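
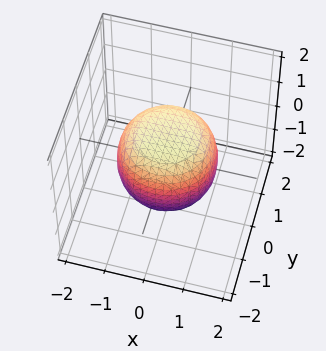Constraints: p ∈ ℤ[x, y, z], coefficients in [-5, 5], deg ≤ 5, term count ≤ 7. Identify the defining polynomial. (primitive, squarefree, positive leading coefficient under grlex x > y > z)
(a) deg p = 4.
(b) Symmetries: the z-axis is an axis of rotation, so x and y enter only as x² + y².
(c) From the visible intercepts: among the integer gridlines, it crosses the z-axis at z ∈ {-1, 1}; a circular section at z = 0 has radius between 1 and 2.
(d) Assembling these constraints gives the stated polynomial.

2*x^4 + 4*x^2*y^2 + 2*y^4 - x^2 - y^2 + 3*z^2 - 3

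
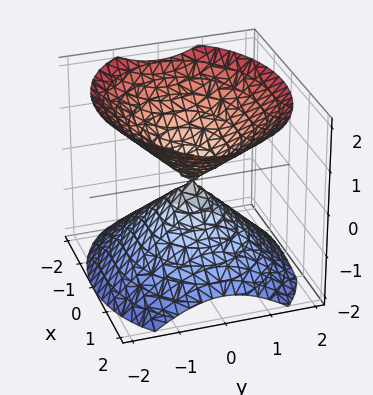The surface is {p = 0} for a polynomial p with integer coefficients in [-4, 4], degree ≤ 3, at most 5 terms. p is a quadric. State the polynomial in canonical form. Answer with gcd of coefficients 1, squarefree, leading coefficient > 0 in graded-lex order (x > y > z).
2*x^2 + 3*y^2 - 3*z^2

I count 2 distinct pieces. Treating them together as one polynomial.
The degree is 2 — a double cone through the origin; a quadric.
Symmetries: the y ↦ −y reflection is a symmetry, so y appears only in even powers; it's symmetric under x → −x, forcing even powers of x; mirror symmetry z ↦ −z ⇒ only even powers of z.
Against the integer gridlines: it meets the x-axis at x = 0 (among the integer gridlines); it crosses the y-axis at the gridline y = 0; one z-axis crossing is at z = 0.
These observations pin down the coefficients.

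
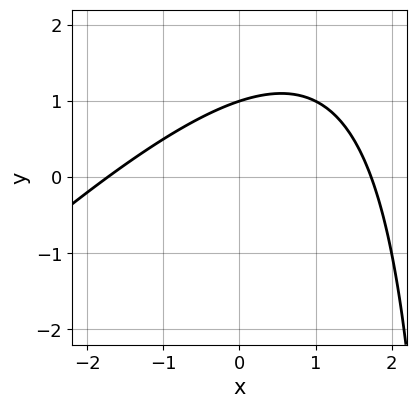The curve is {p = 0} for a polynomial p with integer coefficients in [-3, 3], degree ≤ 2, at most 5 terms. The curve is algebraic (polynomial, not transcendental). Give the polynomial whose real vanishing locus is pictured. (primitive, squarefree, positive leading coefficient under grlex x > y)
x^2 - x*y + 3*y - 3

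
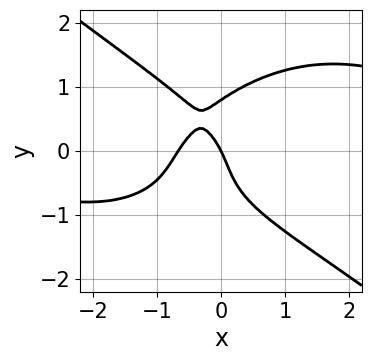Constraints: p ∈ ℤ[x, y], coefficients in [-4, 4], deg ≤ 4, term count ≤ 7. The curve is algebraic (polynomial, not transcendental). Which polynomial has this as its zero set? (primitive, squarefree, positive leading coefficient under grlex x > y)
(a) The degree is 4 — the shape is more complex than any degree-3 curve.
(b) From the visible intercepts: it meets the x-axis at x = 0 (among the integer gridlines); one y-axis crossing is at y = 0.
(c) Fitting integer coefficients to these (and the overall shape) gives p.

x^3*y + 2*y^4 - 3*x^2 - 2*x - y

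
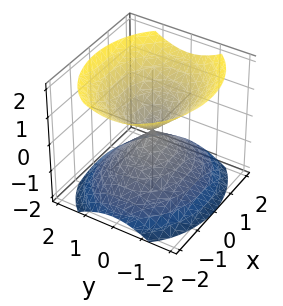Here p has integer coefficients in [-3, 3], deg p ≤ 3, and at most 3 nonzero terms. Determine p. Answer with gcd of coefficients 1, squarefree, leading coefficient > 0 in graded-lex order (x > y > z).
(a) I count 2 distinct pieces. They look like related sheets of one shape, so recover p as a whole.
(b) deg p = 2. Two nappes meeting at a single point; a quadric.
(c) Symmetries: mirror symmetry x ↦ −x ⇒ only even powers of x; the y ↦ −y reflection is a symmetry, so y appears only in even powers; it's symmetric under z → −z, forcing even powers of z.
(d) From the axis intercepts and sections: one y-axis crossing is at y = 0; it crosses the x-axis at the gridline x = 0; it crosses the z-axis at the gridline z = 0.
(e) Together with the visible shape, these determine p as stated.

2*x^2 + 3*y^2 - 3*z^2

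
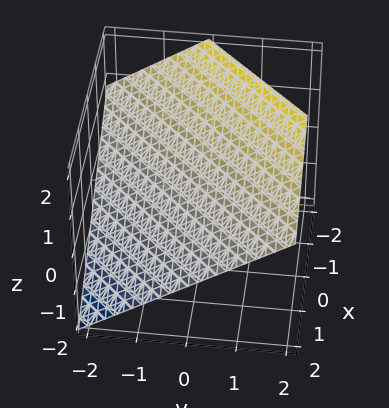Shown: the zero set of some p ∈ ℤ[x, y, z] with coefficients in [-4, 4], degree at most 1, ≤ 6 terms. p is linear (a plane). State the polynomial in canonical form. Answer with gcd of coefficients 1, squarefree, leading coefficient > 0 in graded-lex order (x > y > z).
2*x - 2*y + 3*z - 2

1. Degree: the surface is flat (a plane), so deg p = 1.
2. Observable constraints: it meets the y-axis at y = -1 (among the integer gridlines); it crosses the x-axis at the gridline x = 1.
3. Solving for integer coefficients yields p as stated.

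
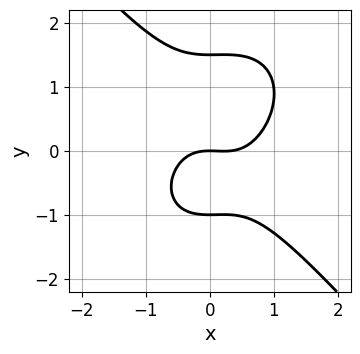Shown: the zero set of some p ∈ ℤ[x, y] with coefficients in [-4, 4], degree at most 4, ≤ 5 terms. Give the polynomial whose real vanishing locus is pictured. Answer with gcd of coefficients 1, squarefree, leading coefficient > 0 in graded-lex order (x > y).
The degree is 3 — the shape is more complex than any degree-2 curve.
Against the integer gridlines: the y-axis gridline crossings are at y ∈ {-1, 0}; it crosses the x-axis at the gridline x = 0.
These observations pin down the coefficients.

3*x^3 + 2*y^3 - x^2 - y^2 - 3*y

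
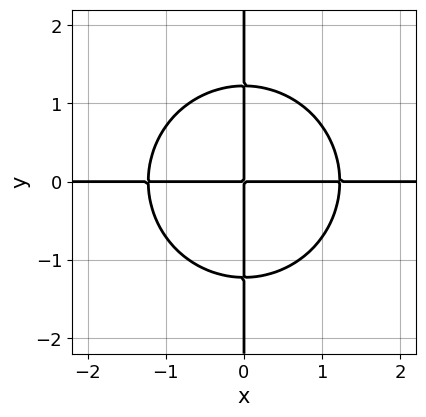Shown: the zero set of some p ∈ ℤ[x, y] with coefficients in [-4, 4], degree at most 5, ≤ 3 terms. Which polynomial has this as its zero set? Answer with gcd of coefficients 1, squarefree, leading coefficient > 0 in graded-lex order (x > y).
2*x^3*y + 2*x*y^3 - 3*x*y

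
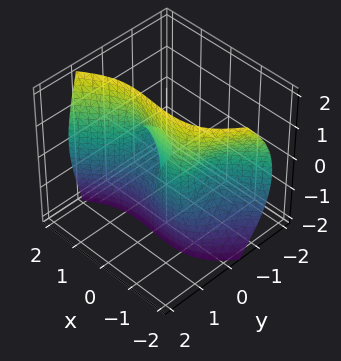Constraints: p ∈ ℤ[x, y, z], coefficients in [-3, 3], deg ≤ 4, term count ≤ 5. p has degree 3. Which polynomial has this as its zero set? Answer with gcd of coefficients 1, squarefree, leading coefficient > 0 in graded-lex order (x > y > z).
(a) Degree: no degree-2 surface has this shape, so deg p = 3.
(b) From the axis intercepts and sections: it crosses the y-axis at the gridline y = 0; the x-axis gridline crossings are at x ∈ {-1, 0, 1}.
(c) Assembling these constraints gives the stated polynomial.

x^3 - 3*y^3 - 2*y*z^2 + z^2 - x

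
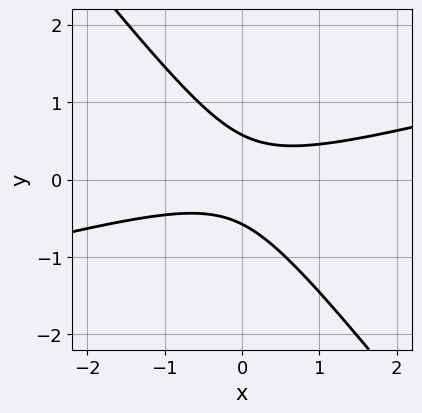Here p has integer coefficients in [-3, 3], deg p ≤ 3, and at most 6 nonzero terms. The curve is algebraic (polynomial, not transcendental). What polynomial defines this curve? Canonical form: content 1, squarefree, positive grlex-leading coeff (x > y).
x^2 - 3*x*y - 3*y^2 + 1

Degree: the shape is more complex than any degree-1 curve, so deg p = 2.
Reading off the gridlines: it misses every integer gridline on the x-axis.
Matching integer coefficients to the picture gives p.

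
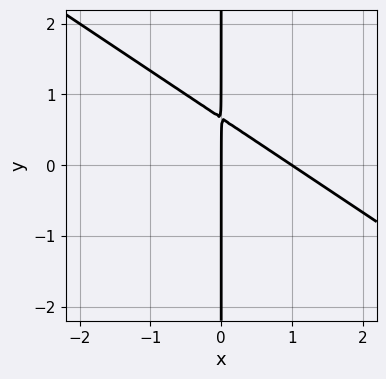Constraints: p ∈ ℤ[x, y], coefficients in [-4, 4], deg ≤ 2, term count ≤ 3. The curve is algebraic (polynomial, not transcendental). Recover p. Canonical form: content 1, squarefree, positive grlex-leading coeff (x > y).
2*x^2 + 3*x*y - 2*x

First, deg p = 2.
Then, observable constraints: every point of the y-axis in the box is on the curve; the x-axis gridline crossings are at x ∈ {0, 1}.
Finally, putting this together gives p.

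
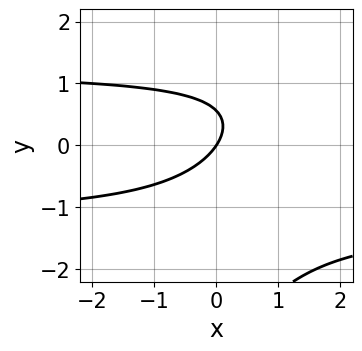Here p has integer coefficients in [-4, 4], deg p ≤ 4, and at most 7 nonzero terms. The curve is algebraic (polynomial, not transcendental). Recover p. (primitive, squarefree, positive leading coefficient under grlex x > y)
2*x*y^2 - y^3 - 3*y^2 - 3*x + 2*y

1. deg p = 3.
2. Checking where it meets the axes: it meets the y-axis at y = 0 (among the integer gridlines); one x-axis crossing is at x = 0.
3. Solving for integer coefficients yields p as stated.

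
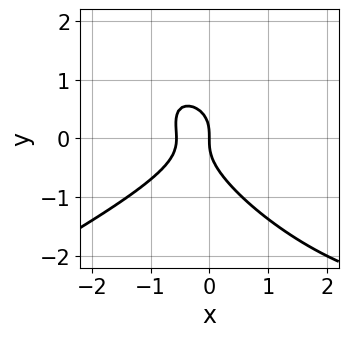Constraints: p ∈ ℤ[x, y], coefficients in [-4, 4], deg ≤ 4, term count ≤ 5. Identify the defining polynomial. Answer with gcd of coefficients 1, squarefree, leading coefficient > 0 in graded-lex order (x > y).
Degree: the shape is more complex than any degree-2 curve, so deg p = 3.
Against the integer gridlines: one y-axis crossing is at y = 0; it crosses the x-axis at the gridline x = 0.
Together with the visible shape, these determine p as stated.

x^3 - 2*x*y^2 - 3*y^3 - 3*x^2 - 2*x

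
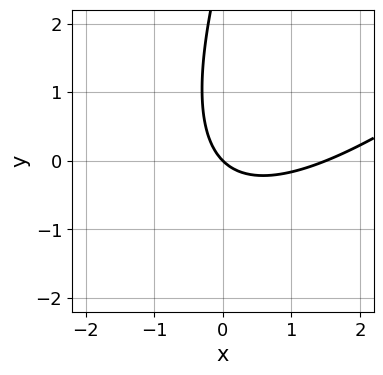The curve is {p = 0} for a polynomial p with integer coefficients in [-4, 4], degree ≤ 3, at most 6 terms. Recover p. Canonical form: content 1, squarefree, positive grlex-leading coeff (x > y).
(a) Degree: no degree-1 curve has this shape, so deg p = 2.
(b) From the axis intercepts and sections: it crosses the x-axis at the gridline x = 0; it meets the y-axis at y = 0 (among the integer gridlines).
(c) The integer polynomial consistent with all of this is the stated p.

2*x^2 - 3*x*y + y^2 - 3*x - 3*y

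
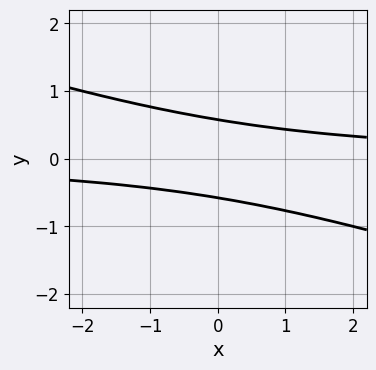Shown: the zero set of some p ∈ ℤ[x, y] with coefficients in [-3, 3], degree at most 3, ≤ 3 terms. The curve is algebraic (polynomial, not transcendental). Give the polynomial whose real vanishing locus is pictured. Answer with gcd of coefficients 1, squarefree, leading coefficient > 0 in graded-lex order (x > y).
x*y + 3*y^2 - 1

First, degree: no degree-1 curve has this shape, so deg p = 2.
Then, checking where it meets the axes: the curve avoids every integer x-axis point in the box.
Finally, these observations pin down the coefficients.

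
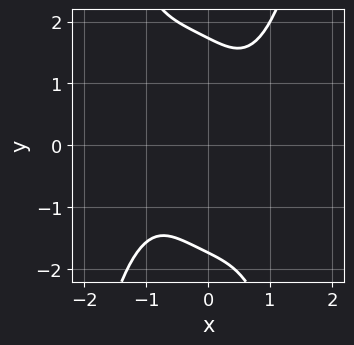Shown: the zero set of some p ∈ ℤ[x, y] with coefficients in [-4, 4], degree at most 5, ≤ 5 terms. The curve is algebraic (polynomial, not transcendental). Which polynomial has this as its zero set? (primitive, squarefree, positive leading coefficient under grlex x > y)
2*x^4 + x^3 - x*y - y^2 + 3

Degree: no degree-3 curve has this shape, so deg p = 4.
From the visible intercepts: the curve avoids every integer x-axis point in the box.
The integer polynomial consistent with all of this is the stated p.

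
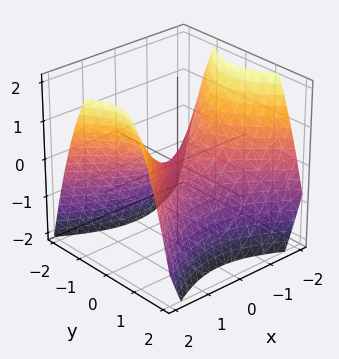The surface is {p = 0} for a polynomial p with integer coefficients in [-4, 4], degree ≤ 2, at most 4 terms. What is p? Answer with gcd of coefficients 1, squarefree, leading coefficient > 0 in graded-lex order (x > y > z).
2*x^2 - 3*y^2 - 3*z

First, deg p = 2.
Then, symmetries: the y ↦ −y reflection is a symmetry, so y appears only in even powers; mirror symmetry x ↦ −x ⇒ only even powers of x.
Then, against the integer gridlines: it crosses the x-axis at the gridline x = 0; it meets the y-axis at y = 0 (among the integer gridlines); it crosses the z-axis at the gridline z = 0.
Finally, the integer polynomial consistent with all of this is the stated p.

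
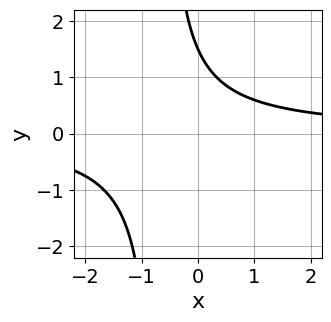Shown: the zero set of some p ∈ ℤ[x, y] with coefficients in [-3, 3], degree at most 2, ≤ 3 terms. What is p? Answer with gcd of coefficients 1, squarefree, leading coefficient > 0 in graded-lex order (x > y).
First, the degree is 2 — no degree-1 curve has this shape.
Then, observable constraints: it misses every integer gridline on the x-axis.
Finally, fitting integer coefficients to these (and the overall shape) gives p.

3*x*y + 2*y - 3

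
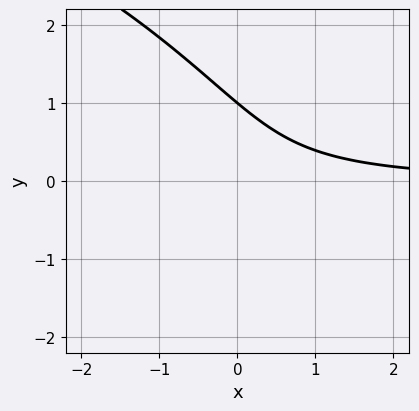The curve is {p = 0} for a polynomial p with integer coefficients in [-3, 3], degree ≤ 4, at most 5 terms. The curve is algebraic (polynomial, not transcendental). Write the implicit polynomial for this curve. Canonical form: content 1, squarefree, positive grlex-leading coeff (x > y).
x^2*y + 2*x*y^2 + 2*y^3 + 3*x*y - 2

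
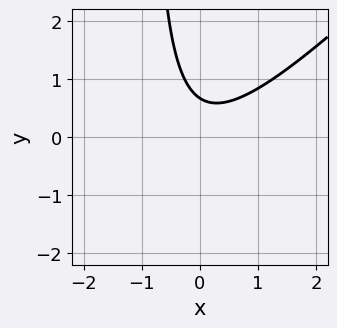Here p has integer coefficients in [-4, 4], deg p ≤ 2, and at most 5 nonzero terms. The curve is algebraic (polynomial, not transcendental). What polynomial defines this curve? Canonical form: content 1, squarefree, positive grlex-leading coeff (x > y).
3*x^2 - 3*x*y - 3*y + 2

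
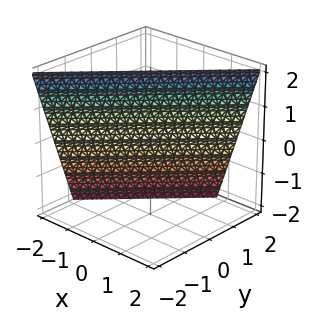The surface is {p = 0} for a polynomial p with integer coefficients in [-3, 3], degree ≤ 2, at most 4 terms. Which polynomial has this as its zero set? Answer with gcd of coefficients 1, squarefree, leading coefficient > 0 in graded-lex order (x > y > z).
3*x - 3*y - z + 2

First, degree: the surface is flat (a plane), so deg p = 1.
Next, against the integer gridlines: one z-axis crossing is at z = 2.
Finally, these observations pin down the coefficients.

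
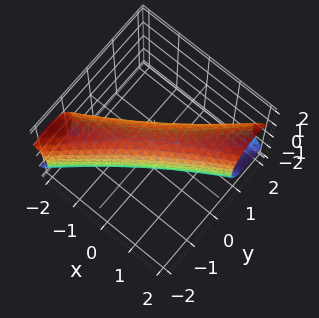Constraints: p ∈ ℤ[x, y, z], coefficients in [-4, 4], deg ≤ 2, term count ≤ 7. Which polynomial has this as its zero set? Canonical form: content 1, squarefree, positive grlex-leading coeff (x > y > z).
Degree: a generic line meets the surface in up to 2 points, so deg p = 2.
Reading off the gridlines: the x-axis gridline crossings are at x ∈ {-1, 1}; the z-axis gridline crossings are at z ∈ {-1, 1}.
Together with the visible shape, these determine p as stated.

x^2 - 3*x*y + 2*y^2 + z^2 - 1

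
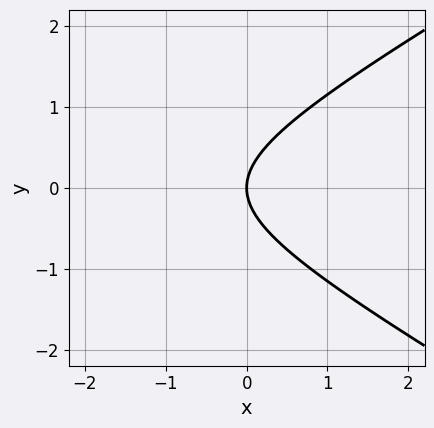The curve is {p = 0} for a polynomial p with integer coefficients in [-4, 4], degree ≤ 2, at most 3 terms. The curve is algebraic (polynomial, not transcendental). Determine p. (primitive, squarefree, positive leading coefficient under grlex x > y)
x^2 - 3*y^2 + 3*x

First, deg p = 2. The shape is more complex than any degree-1 curve.
Next, symmetries: the y ↦ −y reflection is a symmetry, so y appears only in even powers.
Then, from the axis intercepts and sections: it crosses the x-axis at the gridline x = 0; it meets the y-axis at y = 0 (among the integer gridlines).
Finally, matching integer coefficients to the picture gives p.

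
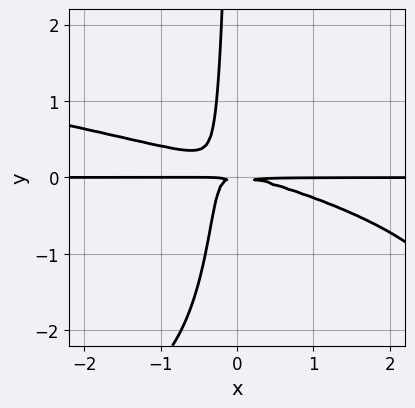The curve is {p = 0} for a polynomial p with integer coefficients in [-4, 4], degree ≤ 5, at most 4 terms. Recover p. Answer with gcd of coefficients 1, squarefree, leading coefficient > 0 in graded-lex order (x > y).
x*y^3 + x^2*y + 3*x*y^2 + y^2

(a) Degree: a generic line meets the curve in up to 4 points, so deg p = 4.
(b) Checking where it meets the axes: every point of the x-axis in the box is on the curve.
(c) Putting this together gives p.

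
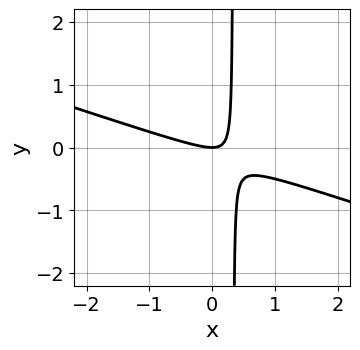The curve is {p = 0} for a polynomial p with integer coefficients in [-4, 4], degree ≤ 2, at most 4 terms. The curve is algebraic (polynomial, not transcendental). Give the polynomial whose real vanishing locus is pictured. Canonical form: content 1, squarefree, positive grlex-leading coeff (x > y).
First, degree: a generic line meets the curve in up to 2 points, so deg p = 2.
Next, observable constraints: one y-axis crossing is at y = 0; it meets the x-axis at x = 0 (among the integer gridlines).
Finally, matching integer coefficients to the picture gives p.

x^2 + 3*x*y - y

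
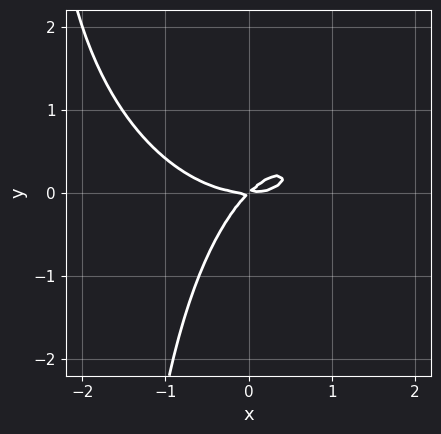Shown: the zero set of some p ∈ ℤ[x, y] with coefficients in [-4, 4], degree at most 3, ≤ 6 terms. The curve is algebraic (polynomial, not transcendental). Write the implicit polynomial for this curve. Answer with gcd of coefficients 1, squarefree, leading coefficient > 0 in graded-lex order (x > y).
x^3 + x*y^2 - 2*x*y + 2*y^2

1. The degree is 3 — a generic line meets the curve in up to 3 points.
2. Checking where it meets the axes: it crosses the x-axis at the gridline x = 0; it meets the y-axis at y = 0 (among the integer gridlines).
3. These observations pin down the coefficients.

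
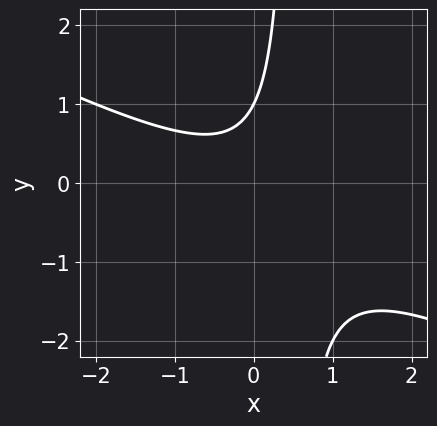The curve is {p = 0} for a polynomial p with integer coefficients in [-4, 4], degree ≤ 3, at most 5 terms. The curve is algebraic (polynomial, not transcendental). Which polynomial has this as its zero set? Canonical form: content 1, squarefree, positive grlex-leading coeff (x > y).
x^2 + 2*x*y - y + 1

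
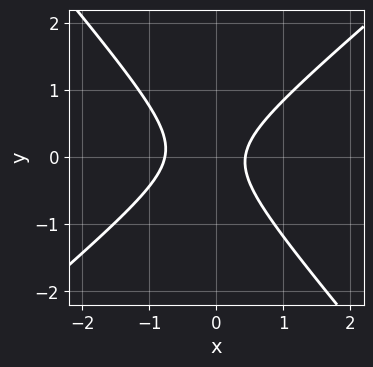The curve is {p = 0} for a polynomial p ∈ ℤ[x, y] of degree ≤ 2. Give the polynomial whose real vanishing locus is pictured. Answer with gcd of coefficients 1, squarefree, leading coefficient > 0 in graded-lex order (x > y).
3*x^2 - x*y - 3*y^2 + x - 1

First, deg p = 2.
Next, checking where it meets the axes: no y-intercept at any integer in the box.
Finally, assembling these constraints gives the stated polynomial.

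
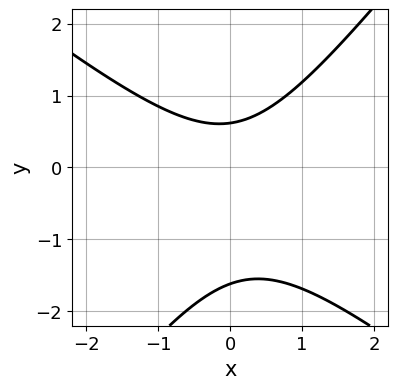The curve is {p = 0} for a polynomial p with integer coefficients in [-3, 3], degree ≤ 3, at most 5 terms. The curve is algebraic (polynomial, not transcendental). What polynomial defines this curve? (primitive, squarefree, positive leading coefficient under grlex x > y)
2*x^2 + x*y - 2*y^2 - 2*y + 2

(a) The degree is 2 — no degree-1 curve has this shape.
(b) Checking where it meets the axes: it misses every integer gridline on the x-axis.
(c) Putting this together gives p.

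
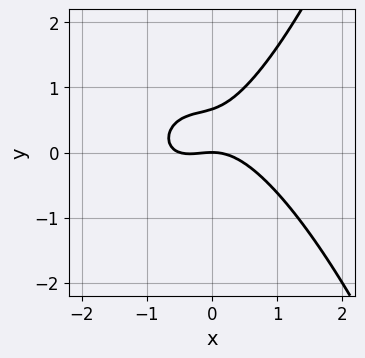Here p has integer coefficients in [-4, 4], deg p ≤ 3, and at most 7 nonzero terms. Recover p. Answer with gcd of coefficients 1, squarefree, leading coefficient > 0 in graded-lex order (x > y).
2*x^3 + x^2 + x*y - 3*y^2 + 2*y

First, degree: a generic line meets the curve in up to 3 points, so deg p = 3.
Then, reading off the gridlines: it meets the x-axis at x = 0 (among the integer gridlines); it meets the y-axis at y = 0 (among the integer gridlines).
Finally, putting this together gives p.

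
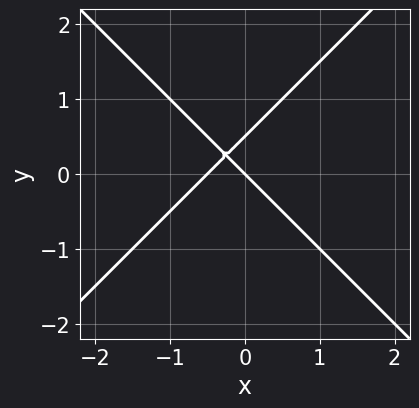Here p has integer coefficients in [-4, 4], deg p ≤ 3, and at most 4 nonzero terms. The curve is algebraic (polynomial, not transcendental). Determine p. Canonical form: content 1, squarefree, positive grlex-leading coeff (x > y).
2*x^2 - 2*y^2 + x + y

deg p = 2.
Against the integer gridlines: it crosses the x-axis at the gridline x = 0; it meets the y-axis at y = 0 (among the integer gridlines).
The integer polynomial consistent with all of this is the stated p.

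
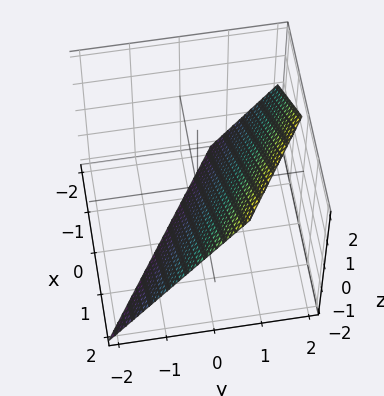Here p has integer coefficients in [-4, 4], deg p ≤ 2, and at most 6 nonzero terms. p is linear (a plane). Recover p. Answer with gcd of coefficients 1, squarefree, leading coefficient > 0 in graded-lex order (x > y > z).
2*x + 3*y - 2*z - 2

deg p = 1. Every cross-section is a straight line — this is a plane.
Checking where it meets the axes: one x-axis crossing is at x = 1; it crosses the z-axis at the gridline z = -1.
Putting this together gives p.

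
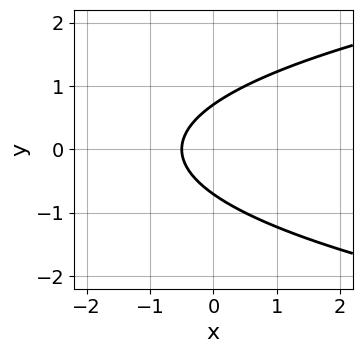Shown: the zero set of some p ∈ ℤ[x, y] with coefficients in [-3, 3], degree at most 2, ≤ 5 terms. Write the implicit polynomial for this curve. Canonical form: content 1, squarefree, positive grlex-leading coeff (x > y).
2*y^2 - 2*x - 1

First, degree: the shape is more complex than any degree-1 curve, so deg p = 2.
Then, symmetries: the y ↦ −y reflection is a symmetry, so y appears only in even powers.
Finally, fitting integer coefficients to these (and the overall shape) gives p.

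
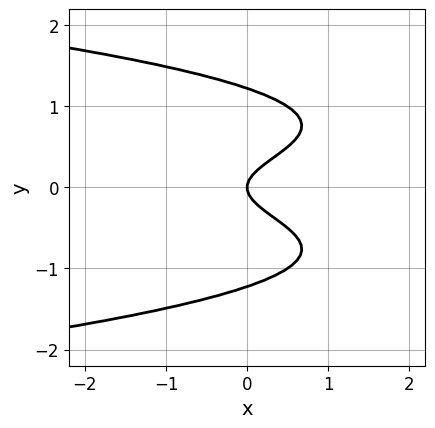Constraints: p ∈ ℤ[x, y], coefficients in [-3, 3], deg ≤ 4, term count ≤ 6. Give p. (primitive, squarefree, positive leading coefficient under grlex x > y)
2*y^4 + x*y^2 - 3*y^2 + x

deg p = 4. The shape is more complex than any degree-3 curve.
Symmetries: the y ↦ −y reflection is a symmetry, so y appears only in even powers.
Against the integer gridlines: one y-axis crossing is at y = 0; it crosses the x-axis at the gridline x = 0.
Solving for integer coefficients yields p as stated.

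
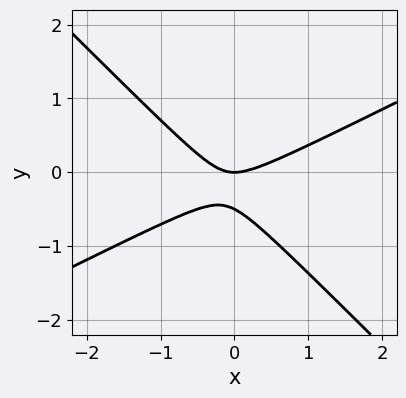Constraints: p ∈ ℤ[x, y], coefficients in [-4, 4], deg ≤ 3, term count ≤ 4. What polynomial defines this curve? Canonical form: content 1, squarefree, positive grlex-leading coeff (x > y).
The degree is 2 — a generic line meets the curve in up to 2 points.
From the visible intercepts: it crosses the y-axis at the gridline y = 0; it meets the x-axis at x = 0 (among the integer gridlines).
These observations pin down the coefficients.

x^2 - x*y - 2*y^2 - y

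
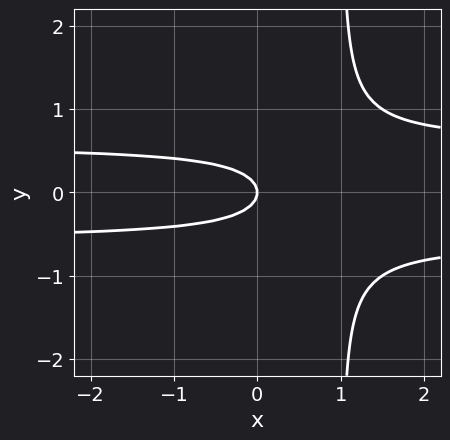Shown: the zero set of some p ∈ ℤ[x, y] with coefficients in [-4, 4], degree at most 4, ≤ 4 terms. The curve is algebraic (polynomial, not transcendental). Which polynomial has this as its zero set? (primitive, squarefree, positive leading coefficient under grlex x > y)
3*x*y^2 - 3*y^2 - x

(a) deg p = 3.
(b) Symmetries: the y ↦ −y reflection is a symmetry, so y appears only in even powers.
(c) From the visible intercepts: it crosses the y-axis at the gridline y = 0; it crosses the x-axis at the gridline x = 0.
(d) Assembling these constraints gives the stated polynomial.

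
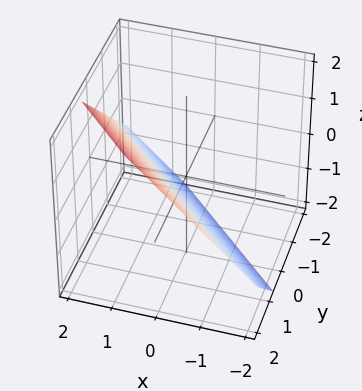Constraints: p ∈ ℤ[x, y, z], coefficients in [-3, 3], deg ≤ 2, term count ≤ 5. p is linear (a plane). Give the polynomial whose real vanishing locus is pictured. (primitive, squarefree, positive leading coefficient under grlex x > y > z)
1. deg p = 1. Every cross-section is a straight line — this is a plane.
2. Putting this together gives p.

3*x + 3*y - 3*z - 2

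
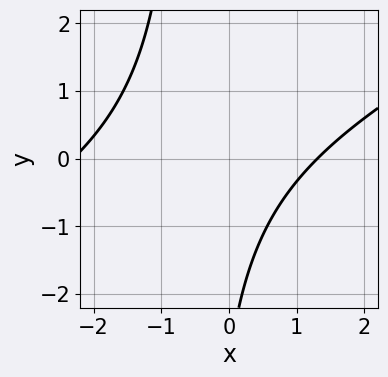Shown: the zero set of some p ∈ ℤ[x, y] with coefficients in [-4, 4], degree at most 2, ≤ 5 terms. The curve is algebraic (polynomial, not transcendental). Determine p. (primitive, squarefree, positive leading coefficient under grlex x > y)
1. deg p = 2. A generic line meets the curve in up to 2 points.
2. Checking where it meets the axes: it misses every integer gridline on the y-axis.
3. Matching integer coefficients to the picture gives p.

x^2 - 2*x*y + x - y - 3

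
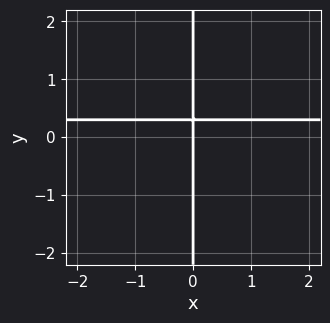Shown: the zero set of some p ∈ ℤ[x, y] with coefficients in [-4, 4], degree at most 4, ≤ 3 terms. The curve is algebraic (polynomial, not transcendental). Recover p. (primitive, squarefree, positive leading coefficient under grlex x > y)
x*y^2 + 3*x*y - x

Degree: the shape is more complex than any degree-2 curve, so deg p = 3.
Observable constraints: every point of the y-axis in the box is on the curve; it meets the x-axis at x = 0 (among the integer gridlines).
Together with the visible shape, these determine p as stated.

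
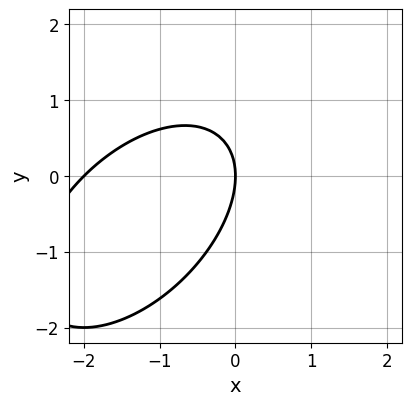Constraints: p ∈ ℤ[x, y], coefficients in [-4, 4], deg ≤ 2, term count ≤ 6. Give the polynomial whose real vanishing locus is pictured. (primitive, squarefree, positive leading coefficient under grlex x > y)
x^2 - x*y + y^2 + 2*x

Degree: no degree-1 curve has this shape, so deg p = 2.
From the visible intercepts: it crosses the y-axis at the gridline y = 0; the x-axis gridline crossings are at x ∈ {-2, 0}.
The integer polynomial consistent with all of this is the stated p.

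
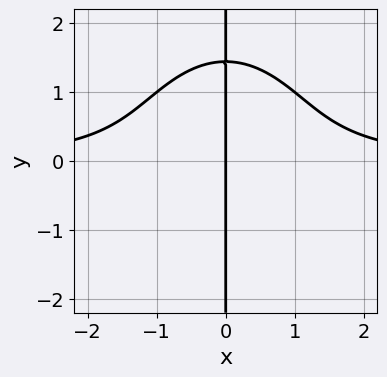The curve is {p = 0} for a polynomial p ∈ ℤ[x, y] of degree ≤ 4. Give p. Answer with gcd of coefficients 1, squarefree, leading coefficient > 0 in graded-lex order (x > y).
deg p = 4. No degree-3 curve has this shape.
From the axis intercepts and sections: the visible y-axis segment lies entirely on the curve; it meets the x-axis at x = 0 (among the integer gridlines).
Solving for integer coefficients yields p as stated.

2*x^3*y + x*y^3 - 3*x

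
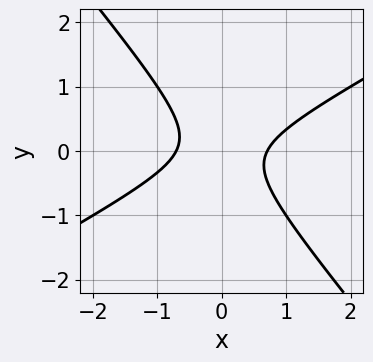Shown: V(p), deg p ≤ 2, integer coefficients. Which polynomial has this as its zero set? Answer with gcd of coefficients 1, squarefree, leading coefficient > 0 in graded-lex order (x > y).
First, deg p = 2.
Next, checking where it meets the axes: no y-intercept at any integer in the box.
Finally, these observations pin down the coefficients.

2*x^2 - 2*x*y - 3*y^2 - 1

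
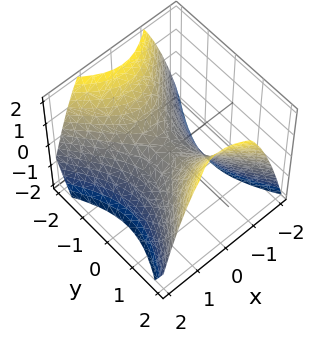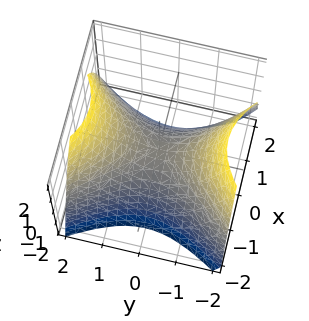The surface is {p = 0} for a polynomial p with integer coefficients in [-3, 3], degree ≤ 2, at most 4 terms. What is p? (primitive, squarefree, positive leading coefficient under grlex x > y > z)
3*x^2 - 2*y^2 + 3*z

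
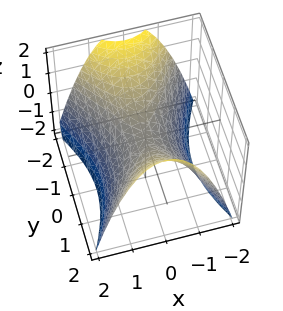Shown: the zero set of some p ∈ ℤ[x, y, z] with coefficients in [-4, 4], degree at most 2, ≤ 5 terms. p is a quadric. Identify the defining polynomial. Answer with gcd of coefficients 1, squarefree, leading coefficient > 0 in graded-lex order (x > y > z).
2*x^2 - y^2 + 2*z

1. deg p = 2. A saddle surface; a quadric.
2. Symmetries: it's symmetric under y → −y, forcing even powers of y; it's symmetric under x → −x, forcing even powers of x.
3. Against the integer gridlines: one z-axis crossing is at z = 0; it meets the x-axis at x = 0 (among the integer gridlines); one y-axis crossing is at y = 0.
4. The integer polynomial consistent with all of this is the stated p.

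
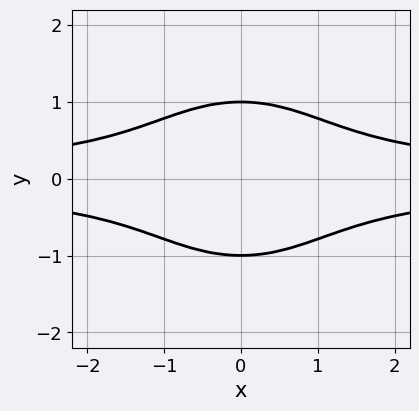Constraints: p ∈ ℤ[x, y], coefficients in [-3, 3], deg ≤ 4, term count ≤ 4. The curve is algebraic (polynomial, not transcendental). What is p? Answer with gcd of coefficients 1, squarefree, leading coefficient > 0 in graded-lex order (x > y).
First, degree: a generic line meets the curve in up to 4 points, so deg p = 4.
Then, symmetries: it's symmetric under x → −x, forcing even powers of x; mirror symmetry y ↦ −y ⇒ only even powers of y.
Next, against the integer gridlines: the y-axis gridline crossings are at y ∈ {-1, 1}; the curve avoids every integer x-axis point in the box.
Finally, these observations pin down the coefficients.

x^2*y^2 + y^4 - 1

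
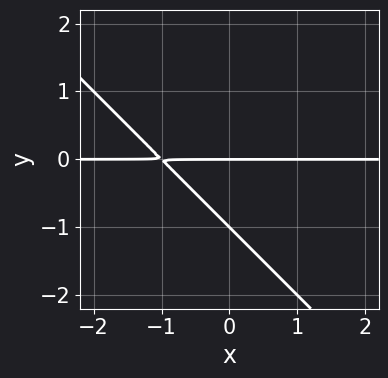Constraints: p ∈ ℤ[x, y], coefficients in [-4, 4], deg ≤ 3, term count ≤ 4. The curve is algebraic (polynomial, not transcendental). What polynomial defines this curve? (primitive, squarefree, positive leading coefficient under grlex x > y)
(a) Degree: a generic line meets the curve in up to 2 points, so deg p = 2.
(b) From the visible intercepts: among the integer gridlines, it crosses the y-axis at y ∈ {-1, 0}; the visible x-axis segment lies entirely on the curve.
(c) Assembling these constraints gives the stated polynomial.

x*y + y^2 + y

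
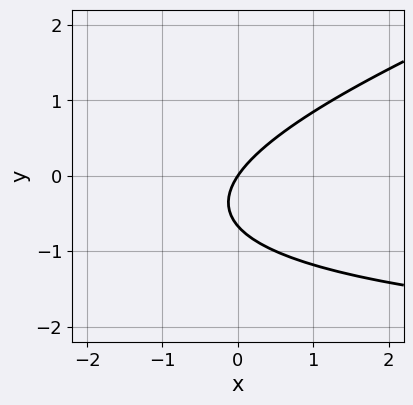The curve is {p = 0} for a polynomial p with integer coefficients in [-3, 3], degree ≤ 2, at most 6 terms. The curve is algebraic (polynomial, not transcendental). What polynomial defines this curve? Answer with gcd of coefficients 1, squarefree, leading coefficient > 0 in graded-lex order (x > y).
(a) Degree: no degree-1 curve has this shape, so deg p = 2.
(b) Checking where it meets the axes: one y-axis crossing is at y = 0; it crosses the x-axis at the gridline x = 0.
(c) Matching integer coefficients to the picture gives p.

x*y - 3*y^2 + 3*x - 2*y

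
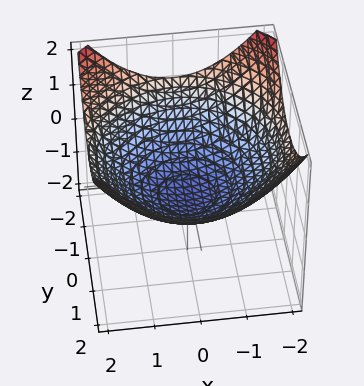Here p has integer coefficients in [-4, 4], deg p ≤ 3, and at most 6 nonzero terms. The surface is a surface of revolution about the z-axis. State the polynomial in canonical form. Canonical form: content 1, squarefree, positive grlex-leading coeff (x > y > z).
x^2 + y^2 - 3*z - 2

1. The degree is 2 — no degree-1 surface has this shape.
2. Symmetries: rotational symmetry about the z-axis ⇒ p depends on x, y only through x² + y².
3. Against the integer gridlines: a circular section at z = 0 has radius between 1 and 2.
4. Matching integer coefficients to the picture gives p.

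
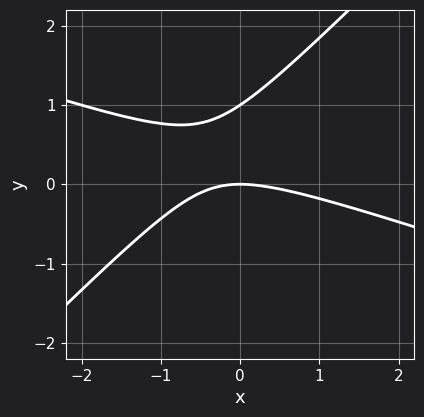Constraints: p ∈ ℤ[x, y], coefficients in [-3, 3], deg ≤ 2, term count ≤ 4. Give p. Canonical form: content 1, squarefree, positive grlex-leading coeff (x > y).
(a) The degree is 2 — no degree-1 curve has this shape.
(b) Reading off the gridlines: it crosses the x-axis at the gridline x = 0; among the integer gridlines, it crosses the y-axis at y ∈ {0, 1}.
(c) Matching integer coefficients to the picture gives p.

x^2 + 2*x*y - 3*y^2 + 3*y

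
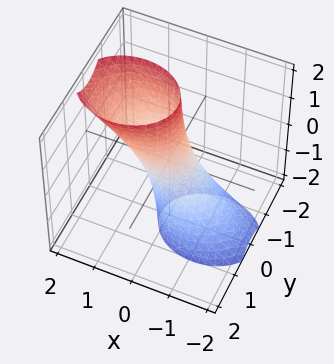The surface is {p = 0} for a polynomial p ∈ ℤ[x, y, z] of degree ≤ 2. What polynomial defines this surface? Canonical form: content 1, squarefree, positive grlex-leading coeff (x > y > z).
2*x^2 - 2*x*z + 3*y^2 - 1

First, deg p = 2. No degree-1 surface has this shape.
Then, from the visible intercepts: no z-intercept at any integer in the box.
Finally, fitting integer coefficients to these (and the overall shape) gives p.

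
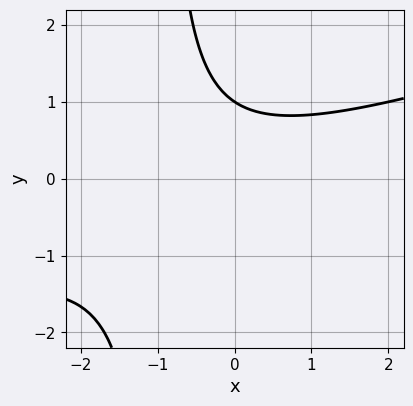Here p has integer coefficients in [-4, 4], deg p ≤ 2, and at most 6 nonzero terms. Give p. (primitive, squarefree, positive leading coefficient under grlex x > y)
x^2 - 3*x*y + x - 3*y + 3

deg p = 2. No degree-1 curve has this shape.
Reading off the gridlines: no x-intercept at any integer in the box; it crosses the y-axis at the gridline y = 1.
These observations pin down the coefficients.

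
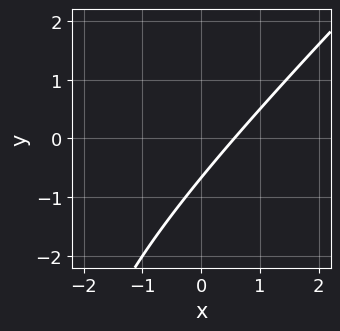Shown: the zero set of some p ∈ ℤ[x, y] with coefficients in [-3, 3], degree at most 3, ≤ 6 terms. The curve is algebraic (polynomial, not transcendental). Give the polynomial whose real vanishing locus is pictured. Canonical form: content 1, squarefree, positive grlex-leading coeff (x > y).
x^2 - x*y + 3*x - 3*y - 2

First, degree: the shape is more complex than any degree-1 curve, so deg p = 2.
Finally, solving for integer coefficients yields p as stated.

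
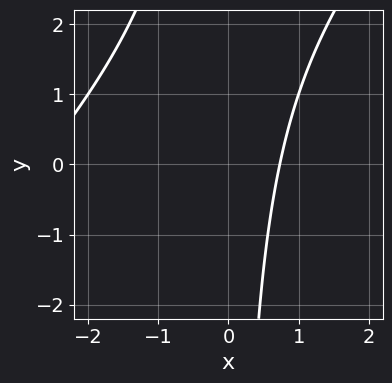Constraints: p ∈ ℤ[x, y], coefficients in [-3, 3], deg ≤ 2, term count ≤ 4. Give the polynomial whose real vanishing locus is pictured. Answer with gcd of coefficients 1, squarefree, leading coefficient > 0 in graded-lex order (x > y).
x^2 - x*y + 2*x - 2

1. The degree is 2 — the shape is more complex than any degree-1 curve.
2. From the visible intercepts: no y-intercept at any integer in the box.
3. These observations pin down the coefficients.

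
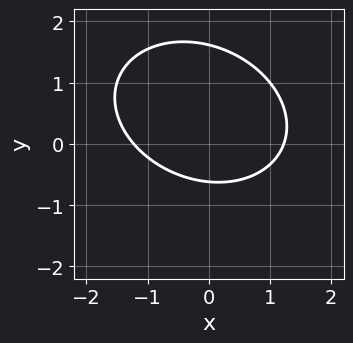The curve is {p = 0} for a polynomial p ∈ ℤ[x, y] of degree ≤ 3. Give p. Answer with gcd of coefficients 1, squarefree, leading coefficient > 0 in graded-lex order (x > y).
2*x^2 + x*y + 3*y^2 - 3*y - 3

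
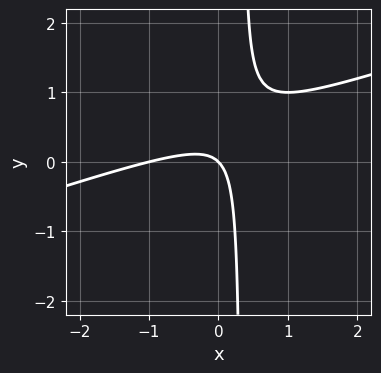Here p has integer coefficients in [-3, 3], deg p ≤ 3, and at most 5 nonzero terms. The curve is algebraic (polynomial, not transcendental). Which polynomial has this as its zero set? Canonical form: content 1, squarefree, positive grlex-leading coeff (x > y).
(a) deg p = 2. No degree-1 curve has this shape.
(b) Observable constraints: among the integer gridlines, it crosses the x-axis at x ∈ {-1, 0}; it meets the y-axis at y = 0 (among the integer gridlines).
(c) Putting this together gives p.

x^2 - 3*x*y + x + y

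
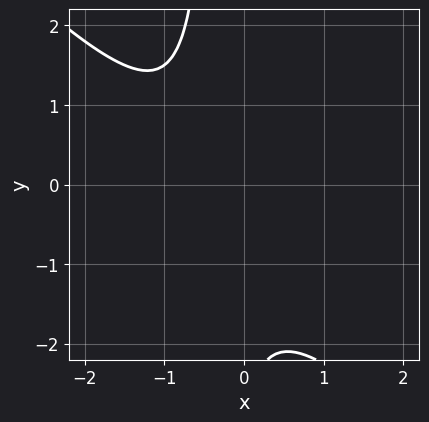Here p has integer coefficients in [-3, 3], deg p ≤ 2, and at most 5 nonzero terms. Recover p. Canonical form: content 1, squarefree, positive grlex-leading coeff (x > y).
3*x^2 + 3*x*y + 3*x + y + 3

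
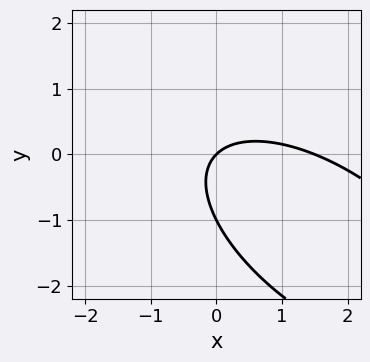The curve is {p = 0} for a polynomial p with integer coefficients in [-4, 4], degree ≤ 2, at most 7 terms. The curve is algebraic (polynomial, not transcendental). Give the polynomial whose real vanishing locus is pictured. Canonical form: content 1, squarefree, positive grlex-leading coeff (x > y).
(a) The degree is 2 — no degree-1 curve has this shape.
(b) Against the integer gridlines: it crosses the x-axis at the gridline x = 0; the y-axis gridline crossings are at y ∈ {-1, 0}.
(c) Solving for integer coefficients yields p as stated.

2*x^2 + 3*x*y + 3*y^2 - 3*x + 3*y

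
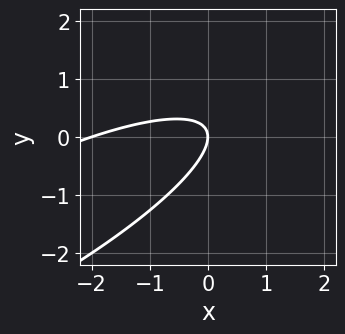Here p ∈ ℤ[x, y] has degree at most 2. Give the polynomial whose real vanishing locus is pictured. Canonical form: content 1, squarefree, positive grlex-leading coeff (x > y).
x^2 - 3*x*y + 3*y^2 + 2*x

(a) Degree: a generic line meets the curve in up to 2 points, so deg p = 2.
(b) Reading off the gridlines: one y-axis crossing is at y = 0; among the integer gridlines, it crosses the x-axis at x ∈ {-2, 0}.
(c) These observations pin down the coefficients.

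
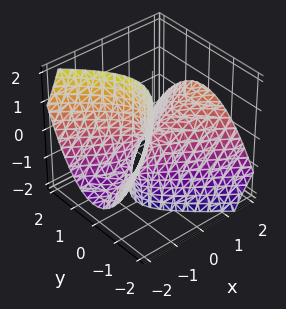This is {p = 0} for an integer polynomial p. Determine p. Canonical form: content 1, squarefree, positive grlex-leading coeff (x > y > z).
x^2 - 2*x*z - 2*y^2 - z

(a) Degree: no degree-1 surface has this shape, so deg p = 2.
(b) From the axis intercepts and sections: it meets the z-axis at z = 0 (among the integer gridlines); it meets the y-axis at y = 0 (among the integer gridlines); it crosses the x-axis at the gridline x = 0.
(c) These observations pin down the coefficients.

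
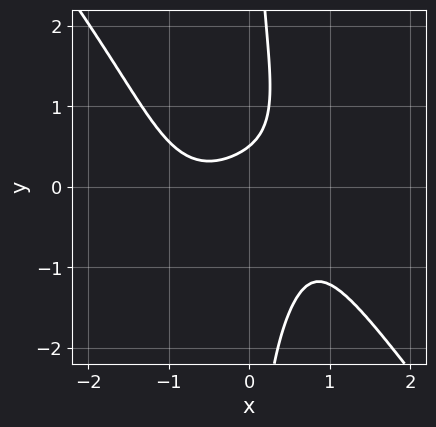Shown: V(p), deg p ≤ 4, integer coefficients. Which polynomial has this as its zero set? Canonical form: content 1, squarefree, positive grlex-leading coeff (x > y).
(a) Degree: a generic line meets the curve in up to 4 points, so deg p = 4.
(b) Reading off the gridlines: the curve avoids every integer x-axis point in the box.
(c) The integer polynomial consistent with all of this is the stated p.

2*x^4 + x*y^3 + 3*x*y - 2*y + 1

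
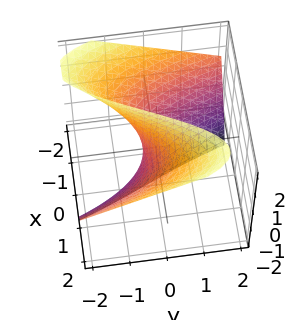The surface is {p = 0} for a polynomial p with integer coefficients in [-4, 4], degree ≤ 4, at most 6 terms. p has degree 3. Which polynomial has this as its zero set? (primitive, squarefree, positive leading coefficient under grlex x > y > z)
x^3 - 3*x*z + 3*y + 1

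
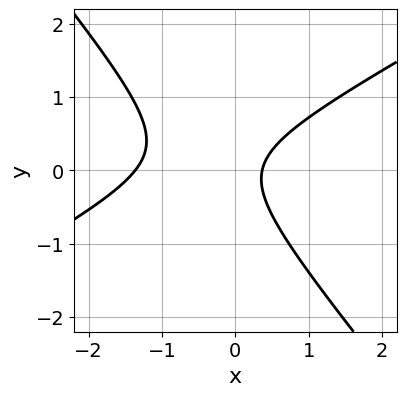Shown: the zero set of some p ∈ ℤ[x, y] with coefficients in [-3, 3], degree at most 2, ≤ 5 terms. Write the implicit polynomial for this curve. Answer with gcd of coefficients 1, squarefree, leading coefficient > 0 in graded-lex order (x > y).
1. deg p = 2.
2. From the axis intercepts and sections: no y-intercept at any integer in the box.
3. The integer polynomial consistent with all of this is the stated p.

2*x^2 - 2*x*y - 3*y^2 + 2*x - 1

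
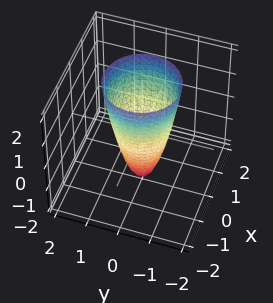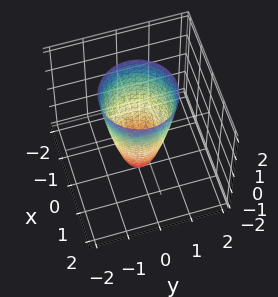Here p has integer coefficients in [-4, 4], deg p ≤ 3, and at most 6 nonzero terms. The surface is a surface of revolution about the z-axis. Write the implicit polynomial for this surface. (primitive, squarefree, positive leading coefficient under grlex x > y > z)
(a) The degree is 2 — no degree-1 surface has this shape.
(b) Symmetries: the z-axis is an axis of rotation, so x and y enter only as x² + y².
(c) Checking where it meets the axes: a circular section at z = 2 has radius between 1 and 2; it meets the z-axis at z = -2 (among the integer gridlines).
(d) The integer polynomial consistent with all of this is the stated p.

3*x^2 + 3*y^2 - z - 2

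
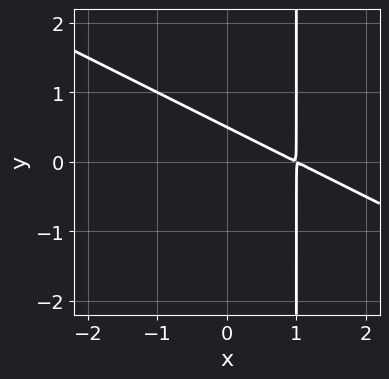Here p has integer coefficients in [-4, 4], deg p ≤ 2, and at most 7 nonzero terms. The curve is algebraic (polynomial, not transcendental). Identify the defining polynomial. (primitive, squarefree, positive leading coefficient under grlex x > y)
First, degree: no degree-1 curve has this shape, so deg p = 2.
Finally, putting this together gives p.

x^2 + 2*x*y - 2*x - 2*y + 1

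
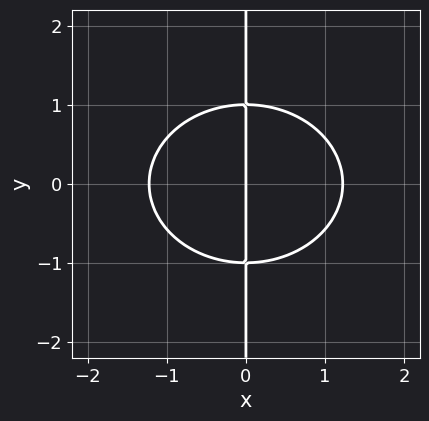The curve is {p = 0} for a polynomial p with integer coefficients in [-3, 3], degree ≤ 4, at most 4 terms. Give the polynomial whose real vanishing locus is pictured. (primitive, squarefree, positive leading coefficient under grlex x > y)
The degree is 3 — a generic line meets the curve in up to 3 points.
Symmetries: mirror symmetry y ↦ −y ⇒ only even powers of y.
From the visible intercepts: one x-axis crossing is at x = 0; every point of the y-axis in the box is on the curve.
Matching integer coefficients to the picture gives p.

2*x^3 + 3*x*y^2 - 3*x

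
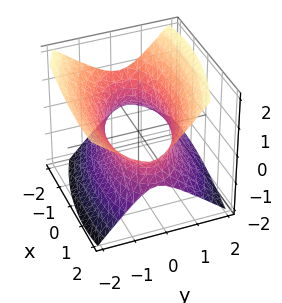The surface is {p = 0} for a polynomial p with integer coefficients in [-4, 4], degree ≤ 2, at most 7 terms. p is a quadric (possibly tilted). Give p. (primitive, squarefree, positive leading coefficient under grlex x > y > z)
(a) The degree is 2 — no degree-1 surface has this shape.
(b) From the visible intercepts: no z-intercept at any integer in the box; among the integer gridlines, it crosses the y-axis at y ∈ {-1, 1}.
(c) The integer polynomial consistent with all of this is the stated p.

x^2 + x*y + 3*y^2 + y*z - 3*z^2 - 3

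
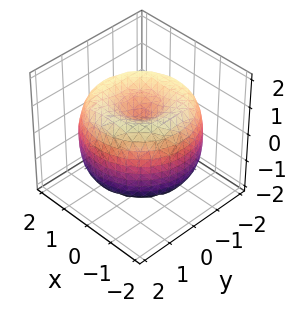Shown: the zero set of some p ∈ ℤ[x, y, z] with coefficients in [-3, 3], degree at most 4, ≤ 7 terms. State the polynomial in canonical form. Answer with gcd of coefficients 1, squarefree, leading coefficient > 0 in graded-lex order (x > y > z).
Degree: the shape is more complex than any degree-3 surface, so deg p = 4.
By symmetry, the z-axis is an axis of rotation, so x and y enter only as x² + y².
Reading off the gridlines: a circular section at z = -1 has radius between 0 and 1.
Together with the visible shape, these determine p as stated.

x^4 + 2*x^2*y^2 + y^4 - 3*x^2 - 3*y^2 + 2*z^2 - 1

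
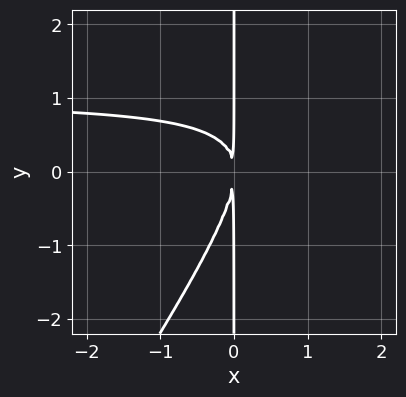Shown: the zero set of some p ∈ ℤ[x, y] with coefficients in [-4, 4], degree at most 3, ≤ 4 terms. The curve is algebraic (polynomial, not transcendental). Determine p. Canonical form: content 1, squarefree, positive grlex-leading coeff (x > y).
First, degree: a generic line meets the curve in up to 3 points, so deg p = 3.
Next, observable constraints: every point of the y-axis in the box is on the curve.
Finally, solving for integer coefficients yields p as stated.

3*x^2*y - 2*x*y^2 - 3*x^2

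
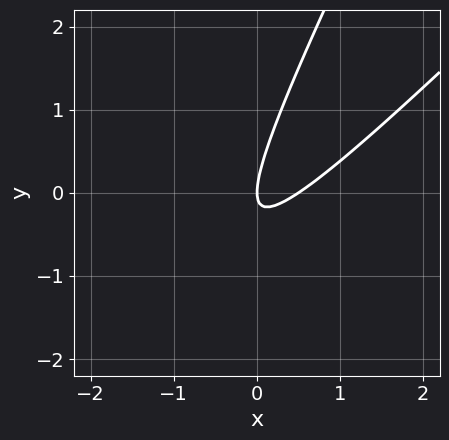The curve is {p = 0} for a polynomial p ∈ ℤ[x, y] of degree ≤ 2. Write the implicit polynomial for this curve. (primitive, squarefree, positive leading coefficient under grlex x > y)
2*x^2 - 3*x*y + y^2 - x

Degree: the shape is more complex than any degree-1 curve, so deg p = 2.
Observable constraints: one x-axis crossing is at x = 0; one y-axis crossing is at y = 0.
Solving for integer coefficients yields p as stated.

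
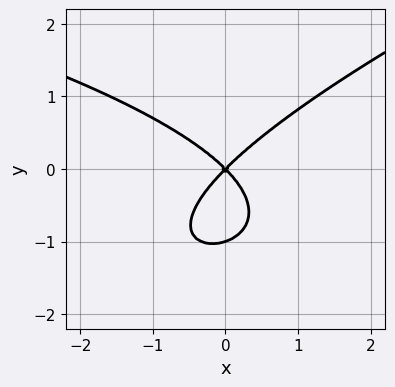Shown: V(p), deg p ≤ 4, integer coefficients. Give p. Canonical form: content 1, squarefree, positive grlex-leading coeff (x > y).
(a) deg p = 3. A generic line meets the curve in up to 3 points.
(b) Observable constraints: it crosses the x-axis at the gridline x = 0; among the integer gridlines, it crosses the y-axis at y ∈ {-1, 0}.
(c) Matching integer coefficients to the picture gives p.

x*y^2 - 3*y^3 + 3*x^2 - 3*y^2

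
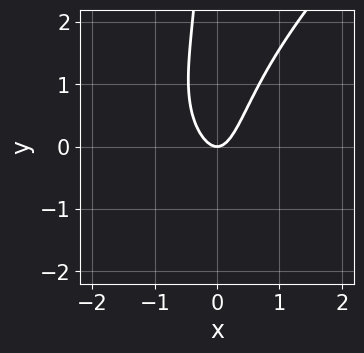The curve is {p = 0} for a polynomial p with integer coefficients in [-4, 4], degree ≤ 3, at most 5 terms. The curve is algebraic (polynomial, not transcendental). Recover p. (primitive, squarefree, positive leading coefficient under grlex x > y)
x^3 - x*y^2 + 3*x^2 - y

First, the degree is 3 — no degree-2 curve has this shape.
Then, from the visible intercepts: it meets the y-axis at y = 0 (among the integer gridlines); it meets the x-axis at x = 0 (among the integer gridlines).
Finally, assembling these constraints gives the stated polynomial.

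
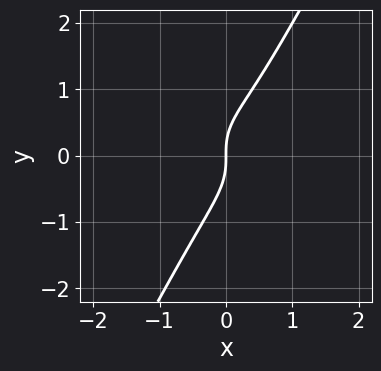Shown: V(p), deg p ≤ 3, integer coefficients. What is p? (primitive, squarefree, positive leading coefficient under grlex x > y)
(a) Degree: no degree-2 curve has this shape, so deg p = 3.
(b) Reading off the gridlines: one y-axis crossing is at y = 0; it crosses the x-axis at the gridline x = 0.
(c) Putting this together gives p.

3*x^3 + 3*x*y^2 - 2*y^3 - x^2 + 2*x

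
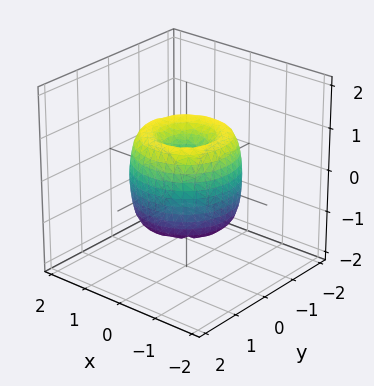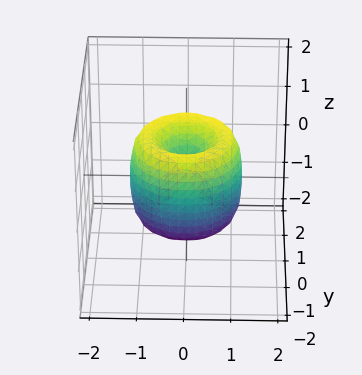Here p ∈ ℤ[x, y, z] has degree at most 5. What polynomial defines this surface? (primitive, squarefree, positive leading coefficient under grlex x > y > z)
2*x^4 + 4*x^2*y^2 + 2*y^4 - 3*x^2 - 3*y^2 + z^2

(a) The degree is 4 — a generic line meets the surface in up to 4 points.
(b) Symmetries: rotational symmetry about the z-axis ⇒ p depends on x, y only through x² + y².
(c) From the axis intercepts and sections: it meets the y-axis at y = 0 (among the integer gridlines); a circular section at z = -1 has radius between 0 and 1.
(d) Solving for integer coefficients yields p as stated.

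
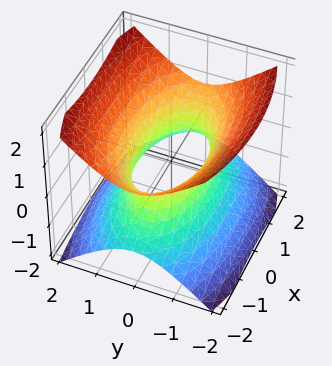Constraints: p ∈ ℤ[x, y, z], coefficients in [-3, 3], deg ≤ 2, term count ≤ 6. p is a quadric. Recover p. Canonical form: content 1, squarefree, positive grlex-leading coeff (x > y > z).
x^2 + 3*y^2 - 3*z^2 - 2

The degree is 2 — an hourglass — one-sheet hyperboloid; a quadric.
Symmetries: mirror symmetry x ↦ −x ⇒ only even powers of x; it's symmetric under y → −y, forcing even powers of y; the z ↦ −z reflection is a symmetry, so z appears only in even powers.
Checking where it meets the axes: no z-intercept at any integer in the box.
The integer polynomial consistent with all of this is the stated p.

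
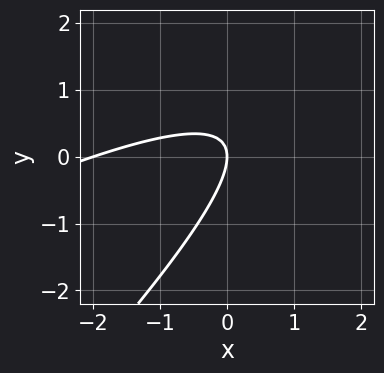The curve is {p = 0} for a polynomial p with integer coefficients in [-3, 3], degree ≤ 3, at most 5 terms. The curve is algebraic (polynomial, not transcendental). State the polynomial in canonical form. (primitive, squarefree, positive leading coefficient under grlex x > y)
x^2 - 3*x*y + 2*y^2 + 2*x

First, degree: a generic line meets the curve in up to 2 points, so deg p = 2.
Then, checking where it meets the axes: one y-axis crossing is at y = 0; among the integer gridlines, it crosses the x-axis at x ∈ {-2, 0}.
Finally, solving for integer coefficients yields p as stated.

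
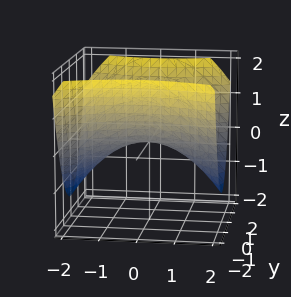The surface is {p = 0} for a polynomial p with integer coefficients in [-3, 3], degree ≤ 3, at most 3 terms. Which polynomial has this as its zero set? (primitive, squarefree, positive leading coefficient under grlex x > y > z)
x^2 - 2*y^2 + 3*z

First, degree: a saddle surface; a quadric, so deg p = 2.
Then, symmetries: the x ↦ −x reflection is a symmetry, so x appears only in even powers; the y ↦ −y reflection is a symmetry, so y appears only in even powers.
Then, from the axis intercepts and sections: one z-axis crossing is at z = 0; it crosses the x-axis at the gridline x = 0; one y-axis crossing is at y = 0.
Finally, these observations pin down the coefficients.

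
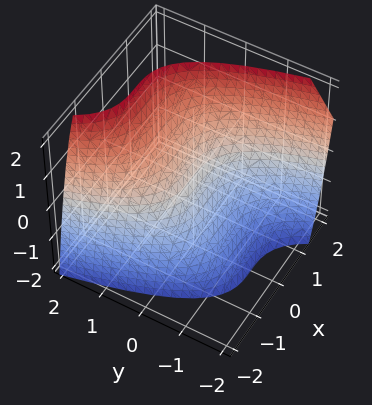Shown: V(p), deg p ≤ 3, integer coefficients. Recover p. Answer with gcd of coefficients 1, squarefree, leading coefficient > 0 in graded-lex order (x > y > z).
1. Degree: a generic line meets the surface in up to 3 points, so deg p = 3.
2. From the visible intercepts: it crosses the x-axis at the gridline x = 0; it crosses the z-axis at the gridline z = 0; it meets the y-axis at y = 0 (among the integer gridlines).
3. These observations pin down the coefficients.

x^3 + 3*y - 2*z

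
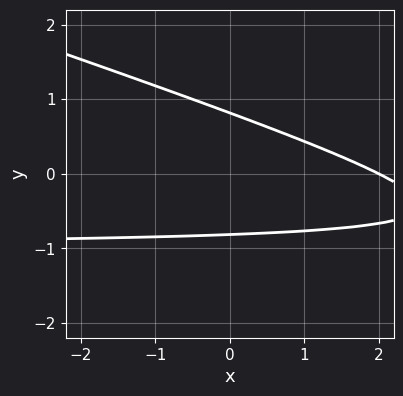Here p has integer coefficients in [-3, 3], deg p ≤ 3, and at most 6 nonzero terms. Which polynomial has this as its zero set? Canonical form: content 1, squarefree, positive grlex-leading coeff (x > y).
x*y + 3*y^2 + x - 2

The degree is 2 — no degree-1 curve has this shape.
Checking where it meets the axes: it meets the x-axis at x = 2 (among the integer gridlines).
These observations pin down the coefficients.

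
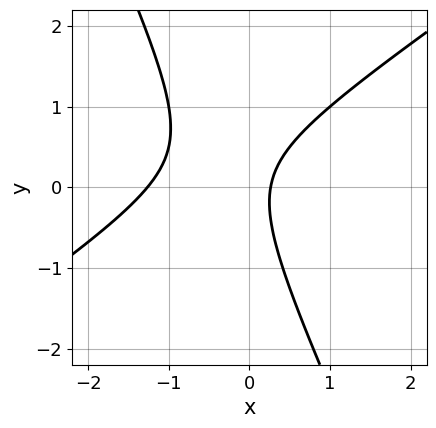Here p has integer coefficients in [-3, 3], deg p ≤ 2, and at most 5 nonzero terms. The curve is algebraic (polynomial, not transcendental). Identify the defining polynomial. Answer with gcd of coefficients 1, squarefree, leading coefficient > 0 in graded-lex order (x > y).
3*x^2 - 3*x*y - 2*y^2 + 3*x - 1

(a) deg p = 2.
(b) Checking where it meets the axes: it misses every integer gridline on the y-axis.
(c) These observations pin down the coefficients.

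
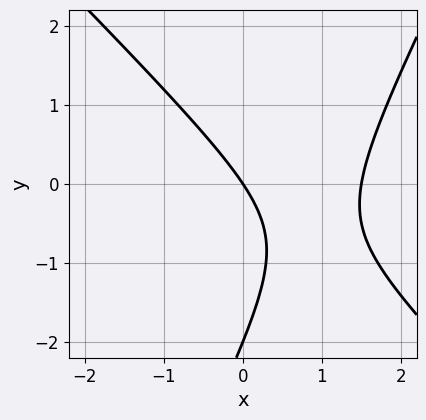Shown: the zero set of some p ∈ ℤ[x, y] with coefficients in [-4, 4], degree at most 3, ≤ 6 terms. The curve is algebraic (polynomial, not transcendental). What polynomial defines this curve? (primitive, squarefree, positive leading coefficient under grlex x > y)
1. Degree: the shape is more complex than any degree-1 curve, so deg p = 2.
2. Checking where it meets the axes: among the integer gridlines, it crosses the y-axis at y ∈ {-2, 0}; one x-axis crossing is at x = 0.
3. The integer polynomial consistent with all of this is the stated p.

2*x^2 + x*y - y^2 - 3*x - 2*y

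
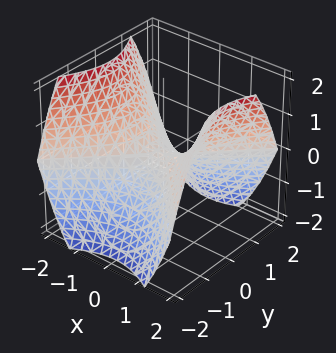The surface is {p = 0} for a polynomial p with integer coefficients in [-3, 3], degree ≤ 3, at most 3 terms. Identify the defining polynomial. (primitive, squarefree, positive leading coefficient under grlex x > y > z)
2*x^2 - 2*y^2 - 3*z

First, deg p = 2.
Next, symmetries: it's symmetric under x → −x, forcing even powers of x; it's symmetric under y → −y, forcing even powers of y.
Then, observable constraints: it meets the y-axis at y = 0 (among the integer gridlines); one x-axis crossing is at x = 0; one z-axis crossing is at z = 0.
Finally, putting this together gives p.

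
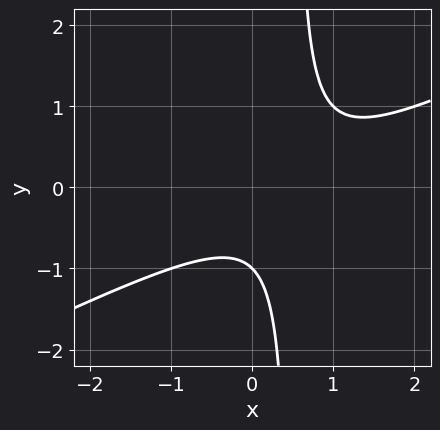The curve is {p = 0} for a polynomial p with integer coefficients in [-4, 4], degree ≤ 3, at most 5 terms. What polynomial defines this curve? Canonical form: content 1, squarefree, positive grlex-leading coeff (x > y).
1. The degree is 2 — a generic line meets the curve in up to 2 points.
2. From the axis intercepts and sections: it meets the y-axis at y = -1 (among the integer gridlines); no x-intercept at any integer in the box.
3. Solving for integer coefficients yields p as stated.

x^2 - 2*x*y - x + y + 1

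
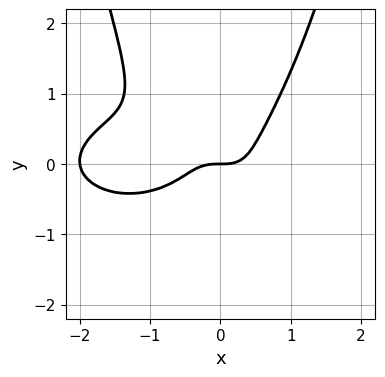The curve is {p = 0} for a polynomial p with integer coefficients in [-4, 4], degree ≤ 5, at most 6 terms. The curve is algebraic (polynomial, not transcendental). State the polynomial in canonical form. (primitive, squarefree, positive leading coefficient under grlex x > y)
(a) deg p = 4. No degree-3 curve has this shape.
(b) Against the integer gridlines: one y-axis crossing is at y = 0; among the integer gridlines, it crosses the x-axis at x ∈ {-2, 0}.
(c) Together with the visible shape, these determine p as stated.

x^4 + 3*x^2*y^2 + 2*x^3 - 3*y^3 - y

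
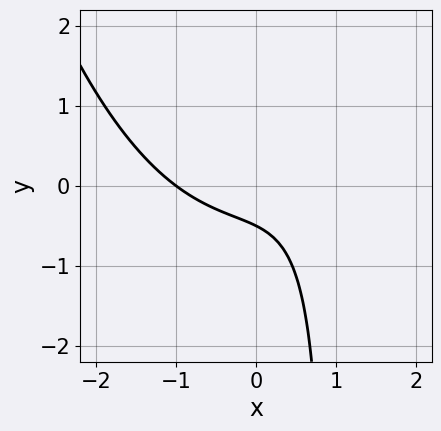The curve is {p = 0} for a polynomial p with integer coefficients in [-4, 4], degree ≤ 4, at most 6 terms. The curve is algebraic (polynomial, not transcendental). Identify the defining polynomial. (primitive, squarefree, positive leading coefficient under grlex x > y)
x^3 - 2*x*y + 2*y + 1

Degree: the shape is more complex than any degree-2 curve, so deg p = 3.
Observable constraints: one x-axis crossing is at x = -1.
Matching integer coefficients to the picture gives p.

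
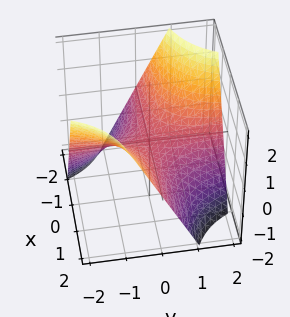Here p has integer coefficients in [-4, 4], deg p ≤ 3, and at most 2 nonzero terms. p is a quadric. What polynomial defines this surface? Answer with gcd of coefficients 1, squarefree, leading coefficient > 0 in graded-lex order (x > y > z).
First, the degree is 2 — a saddle surface; a quadric.
Next, reading off the gridlines: every point of the y-axis in the box is on the surface; the visible x-axis segment lies entirely on the surface; it crosses the z-axis at the gridline z = 0.
Finally, together with the visible shape, these determine p as stated.

x*y + z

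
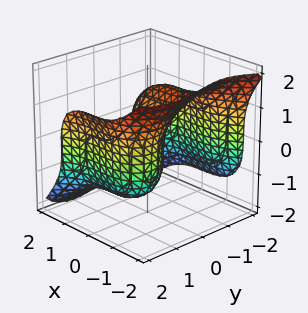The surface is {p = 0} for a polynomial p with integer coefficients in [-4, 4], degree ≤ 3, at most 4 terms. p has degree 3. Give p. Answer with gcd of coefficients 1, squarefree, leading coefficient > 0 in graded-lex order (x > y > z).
x^3 - y^3 + z^3 + 3*y

deg p = 3. No degree-2 surface has this shape.
Observable constraints: one z-axis crossing is at z = 0; it crosses the x-axis at the gridline x = 0; one y-axis crossing is at y = 0.
Assembling these constraints gives the stated polynomial.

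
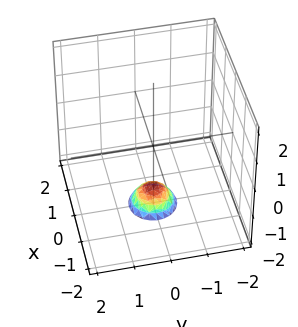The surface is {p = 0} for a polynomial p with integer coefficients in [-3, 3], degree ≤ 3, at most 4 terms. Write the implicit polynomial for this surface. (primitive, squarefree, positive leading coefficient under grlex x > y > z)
The degree is 2 — the shape is more complex than any degree-1 surface.
Symmetries: the surface is invariant under rotation about z: p = q(x² + y², z).
From the visible intercepts: it misses every integer gridline on the x-axis; the surface avoids every integer y-axis point in the box; a circular section at z = -2 has radius between 0 and 1.
Fitting integer coefficients to these (and the overall shape) gives p.

3*x^2 + 3*y^2 + 2*z + 3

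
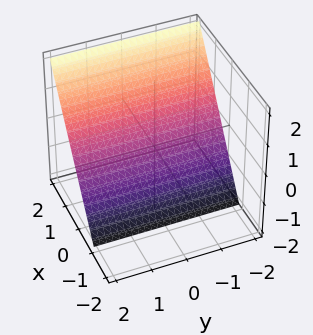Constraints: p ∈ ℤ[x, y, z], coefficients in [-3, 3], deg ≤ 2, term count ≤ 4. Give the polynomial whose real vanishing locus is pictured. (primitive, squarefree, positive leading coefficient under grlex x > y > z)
First, degree: every cross-section is a straight line — this is a plane, so deg p = 1.
Next, reading off the gridlines: no y-intercept at any integer in the box; one z-axis crossing is at z = -1.
Finally, the integer polynomial consistent with all of this is the stated p.

3*x - 2*z - 2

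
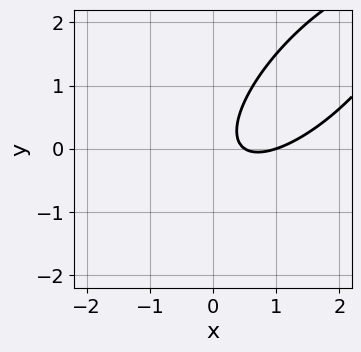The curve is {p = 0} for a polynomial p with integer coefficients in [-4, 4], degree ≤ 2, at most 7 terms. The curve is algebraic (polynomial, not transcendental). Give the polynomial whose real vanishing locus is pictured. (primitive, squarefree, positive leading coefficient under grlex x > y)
2*x^2 - 3*x*y + 2*y^2 - 3*x + 1

(a) Degree: the shape is more complex than any degree-1 curve, so deg p = 2.
(b) Against the integer gridlines: it meets the x-axis at x = 1 (among the integer gridlines); no y-intercept at any integer in the box.
(c) These observations pin down the coefficients.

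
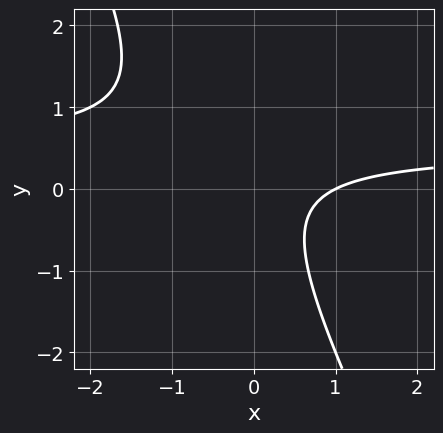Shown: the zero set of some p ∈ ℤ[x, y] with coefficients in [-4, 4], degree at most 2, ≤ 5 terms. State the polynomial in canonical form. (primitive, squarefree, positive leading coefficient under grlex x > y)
(a) The degree is 2 — the shape is more complex than any degree-1 curve.
(b) Checking where it meets the axes: it crosses the x-axis at the gridline x = 1; no y-intercept at any integer in the box.
(c) Together with the visible shape, these determine p as stated.

2*x*y + y^2 - x + 1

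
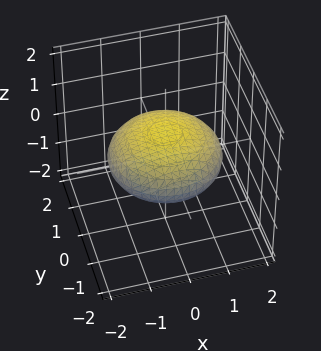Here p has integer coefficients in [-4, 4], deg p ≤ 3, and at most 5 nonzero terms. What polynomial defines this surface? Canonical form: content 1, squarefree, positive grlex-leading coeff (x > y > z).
deg p = 2.
Symmetries: rotational symmetry about the z-axis ⇒ p depends on x, y only through x² + y².
Against the integer gridlines: a circular section at z = 0 has radius between 1 and 2.
Putting this together gives p.

x^2 + y^2 + 3*z^2 - 2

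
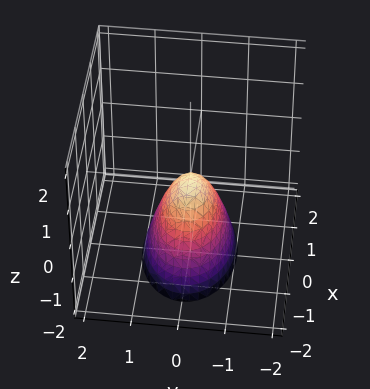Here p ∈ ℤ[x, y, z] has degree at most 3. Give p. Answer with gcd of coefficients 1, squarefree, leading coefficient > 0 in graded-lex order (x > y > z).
x^2 + 2*y^2 + z

First, degree: a paraboloid; a quadric, so deg p = 2.
Then, symmetries: it's symmetric under x → −x, forcing even powers of x; the y ↦ −y reflection is a symmetry, so y appears only in even powers.
Next, against the integer gridlines: it meets the z-axis at z = 0 (among the integer gridlines); one y-axis crossing is at y = 0.
Finally, fitting integer coefficients to these (and the overall shape) gives p.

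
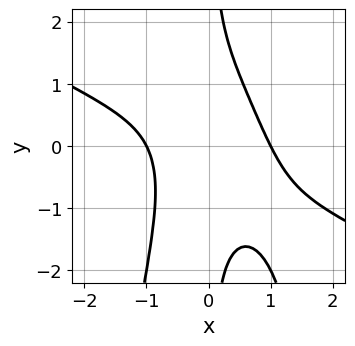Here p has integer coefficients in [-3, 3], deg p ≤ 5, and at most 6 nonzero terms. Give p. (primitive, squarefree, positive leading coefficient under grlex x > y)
1. The degree is 4 — a generic line meets the curve in up to 4 points.
2. Reading off the gridlines: the curve avoids every integer y-axis point in the box; the x-axis gridline crossings are at x ∈ {-1, 1}.
3. Assembling these constraints gives the stated polynomial.

x^4 + 2*x^3*y + x*y^2 - 1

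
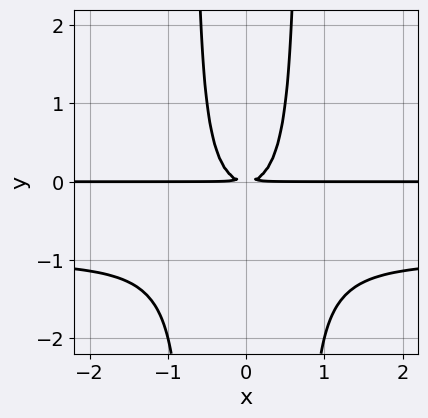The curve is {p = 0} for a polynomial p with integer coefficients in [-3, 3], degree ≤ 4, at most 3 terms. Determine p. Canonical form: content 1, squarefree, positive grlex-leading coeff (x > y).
2*x^2*y^2 + 2*x^2*y - y^2

1. deg p = 4.
2. Symmetries: it's symmetric under x → −x, forcing even powers of x.
3. Against the integer gridlines: the visible x-axis segment lies entirely on the curve.
4. Together with the visible shape, these determine p as stated.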